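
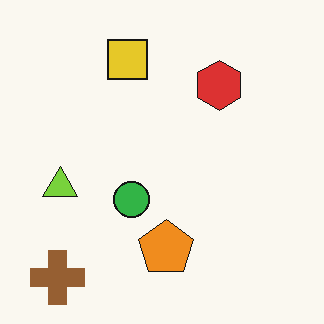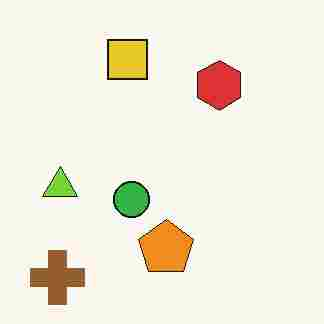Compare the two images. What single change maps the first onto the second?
Degraded with heavy JPEG compression.

Blocky 8×8 compression artifacts appear around shape edges and the flat background shows ringing — characteristic JPEG degradation.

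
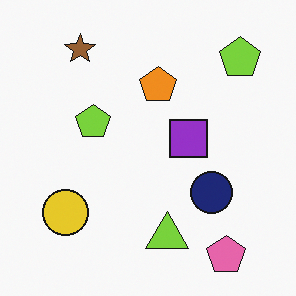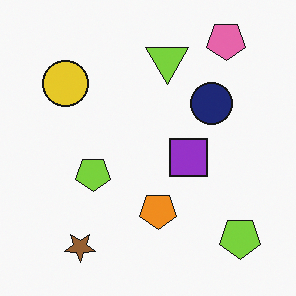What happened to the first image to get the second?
Flipped vertically (top ↔ bottom).

The pink pentagon is in the bottom-right of the first image and the top-right of the second — shapes on opposite sides of the horizontal midline have swapped in a mirror flip.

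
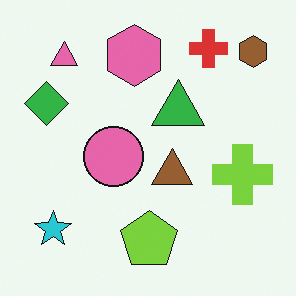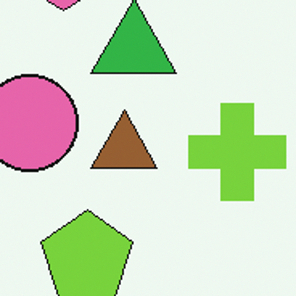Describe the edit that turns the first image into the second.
The image was cropped to a modestly smaller region and rescaled.

The visible shapes are larger and the field of view is narrower; shapes near the original edges may be partly or wholly outside the frame — a crop-and-rescale.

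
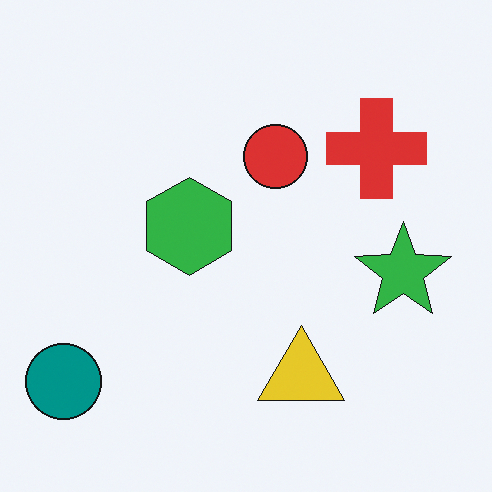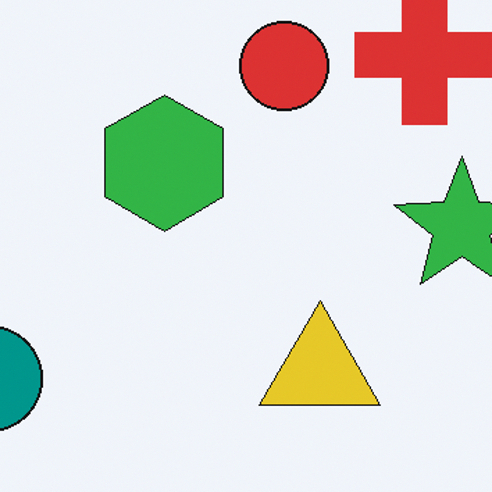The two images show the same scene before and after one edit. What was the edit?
This is the original image cropped to a modestly smaller region and rescaled.

The visible shapes are larger and the field of view is narrower; shapes near the original edges may be partly or wholly outside the frame — a crop-and-rescale.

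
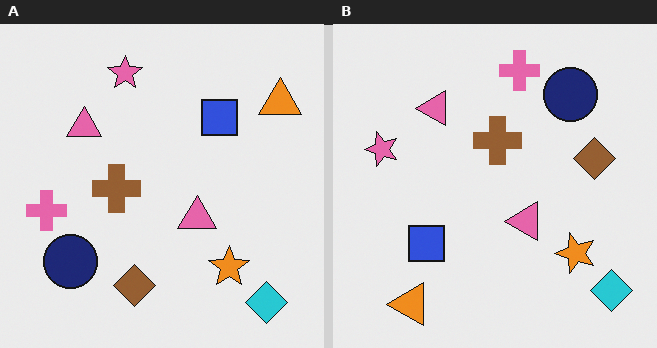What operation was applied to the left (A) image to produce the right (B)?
It was transposed (reflected across the top-left ↔ bottom-right diagonal).

Shapes have swapped their row and column positions — what was in the top-right is now in the bottom-left — a diagonal reflection.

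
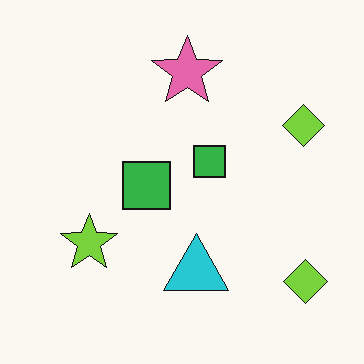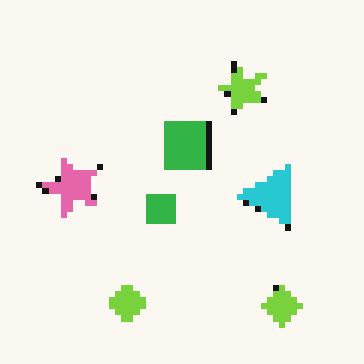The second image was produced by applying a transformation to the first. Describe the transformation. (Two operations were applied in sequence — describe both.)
This is the original image transposed (reflected across the top-left ↔ bottom-right diagonal), then moderately pixelated.

Shapes have swapped their row and column positions — what was in the top-right is now in the bottom-left — a diagonal reflection. Shapes are reduced to large square blocks; fine edges and outlines are lost — a downscale-then-upscale (mosaic) effect.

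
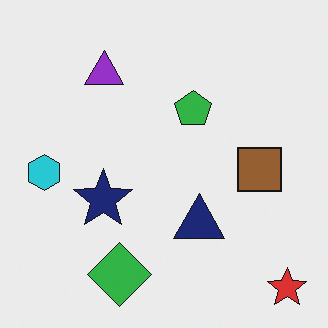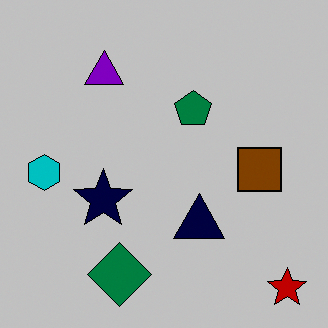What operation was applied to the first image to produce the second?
It was aggressively posterized.

Each flat color has snapped to a coarser quantized level — most visibly, the near-white background has dropped to a flat grey.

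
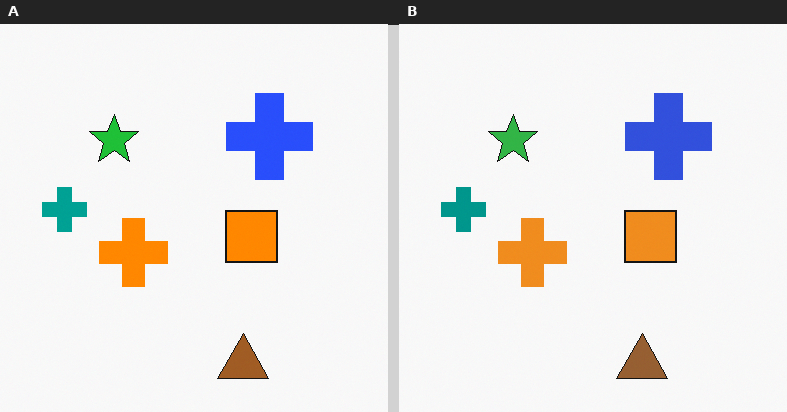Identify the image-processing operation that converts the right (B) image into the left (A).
Slightly oversaturated.

All colors are more vivid — a global saturation change.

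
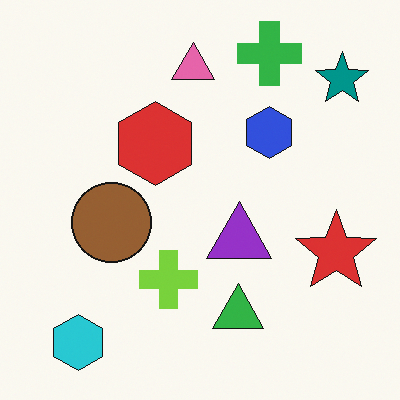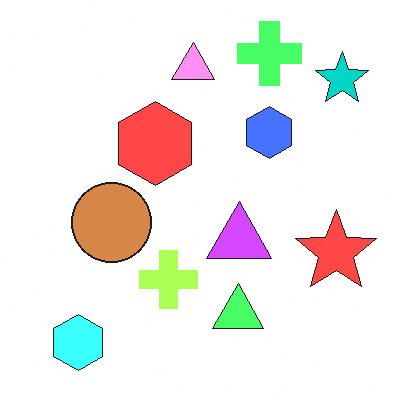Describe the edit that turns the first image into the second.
Substantially brightened.

Every pixel — background and shapes alike — is uniformly brightened.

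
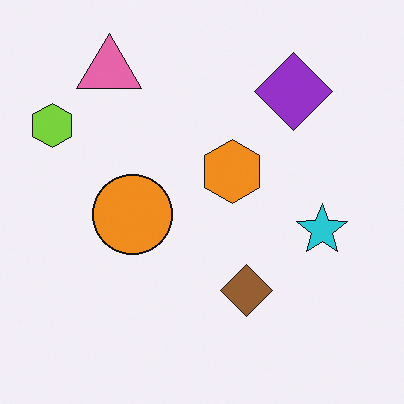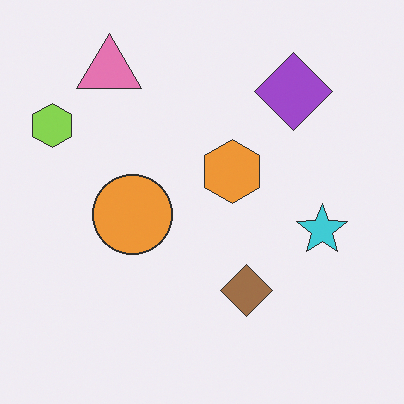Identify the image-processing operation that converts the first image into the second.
The transformation is: given slightly reduced contrast.

Tones are pushed toward mid-grey across the whole image — a global contrast change.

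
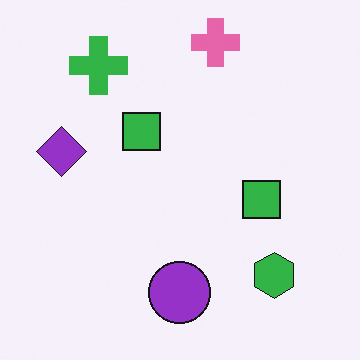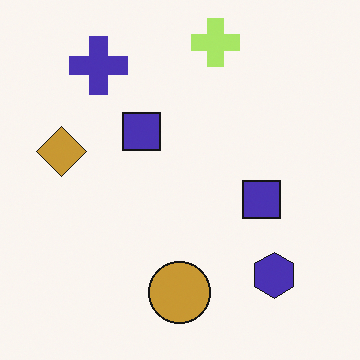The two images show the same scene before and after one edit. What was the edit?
Hue-shifted by a moderate amount.

Every shape's color has rotated by the same amount around the hue wheel — a uniform hue shift.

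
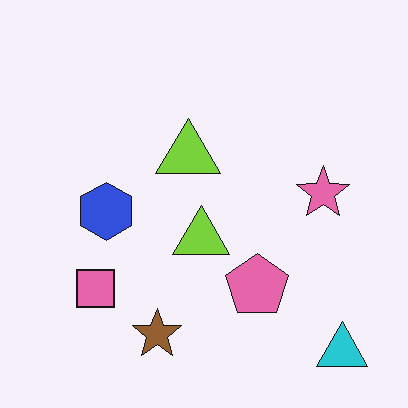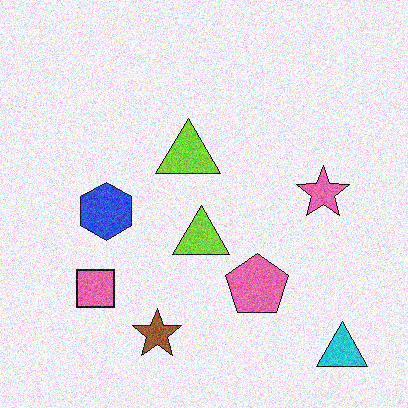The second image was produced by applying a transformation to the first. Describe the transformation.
Degraded with moderate additive noise.

Random speckle covers the whole image, including the flat background.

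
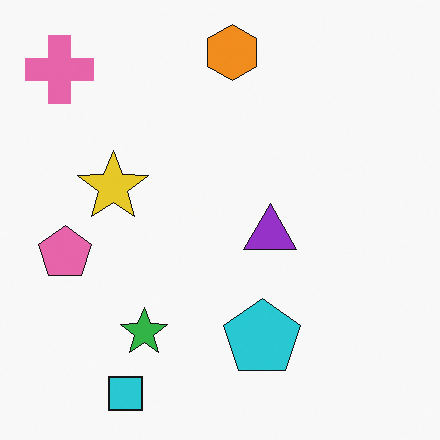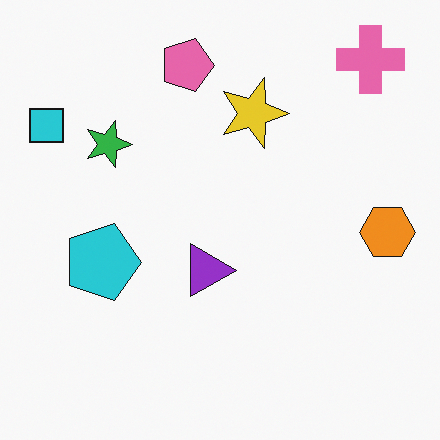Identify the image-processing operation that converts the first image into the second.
Rotated 90° clockwise.

The pink cross sits in the top-left of the first image and the top-right of the second — consistent with a whole-image 90° clockwise rotation.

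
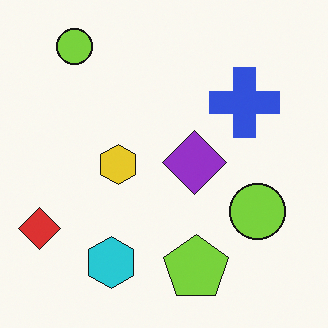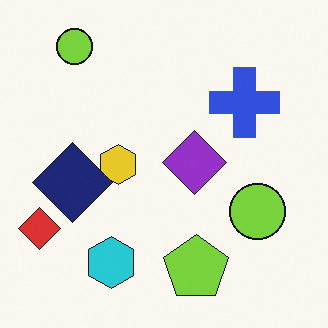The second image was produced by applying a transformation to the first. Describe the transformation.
The second image is the first overlaid with an additional navy diamond.

A navy diamond appears in the second image that is absent from the first.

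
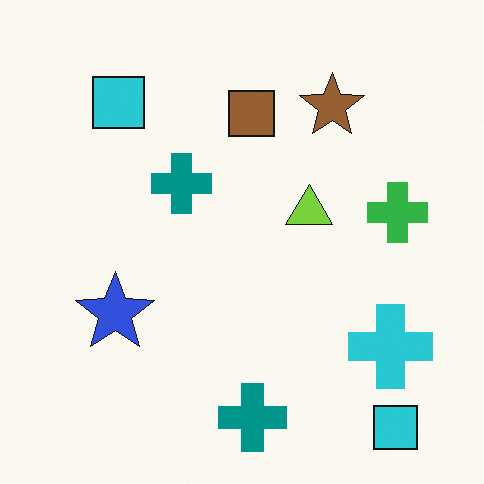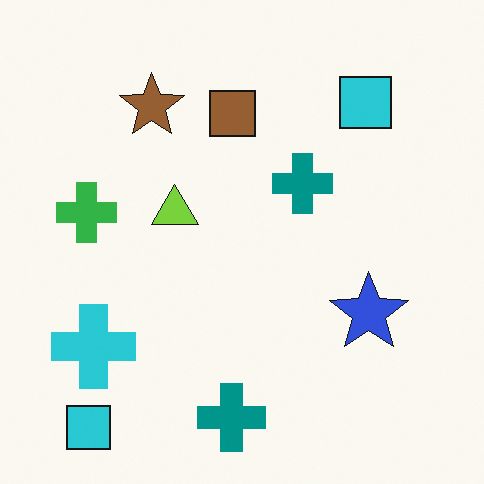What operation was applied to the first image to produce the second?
The second image is the first flipped horizontally (left ↔ right).

The green cross is in the right of the first image and the left of the second — shapes on opposite sides of the vertical midline have swapped in a mirror flip.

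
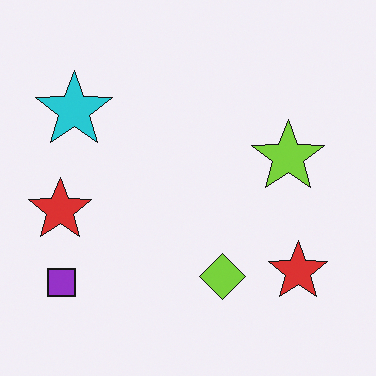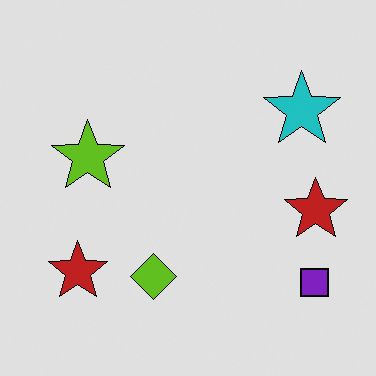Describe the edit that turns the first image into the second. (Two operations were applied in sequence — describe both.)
Posterized to a reduced palette, then flipped horizontally (left ↔ right).

Each flat color has snapped to a coarser quantized level — most visibly, the near-white background has dropped to a flat grey. The purple square is in the bottom-left of the first image and the bottom-right of the second — shapes on opposite sides of the vertical midline have swapped in a mirror flip.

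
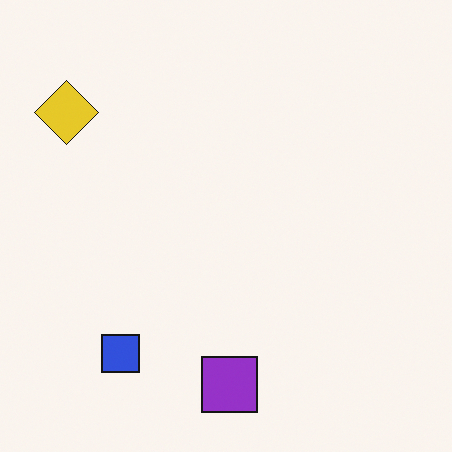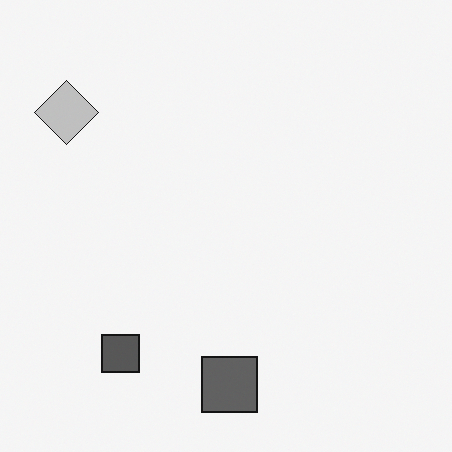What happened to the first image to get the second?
The second image is the first converted to grayscale.

All color is removed — every shape is now a shade of grey.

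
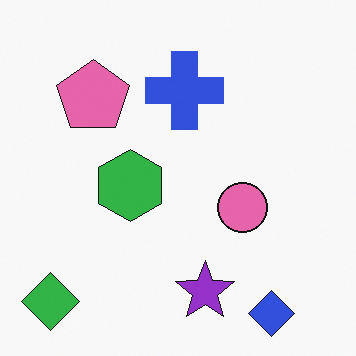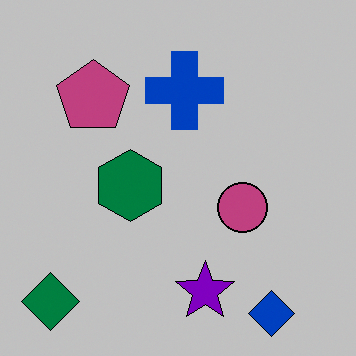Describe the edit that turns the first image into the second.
It was heavily posterized to just a handful of flat colors.

Each flat color has snapped to a coarser quantized level — most visibly, the near-white background has dropped to a flat grey.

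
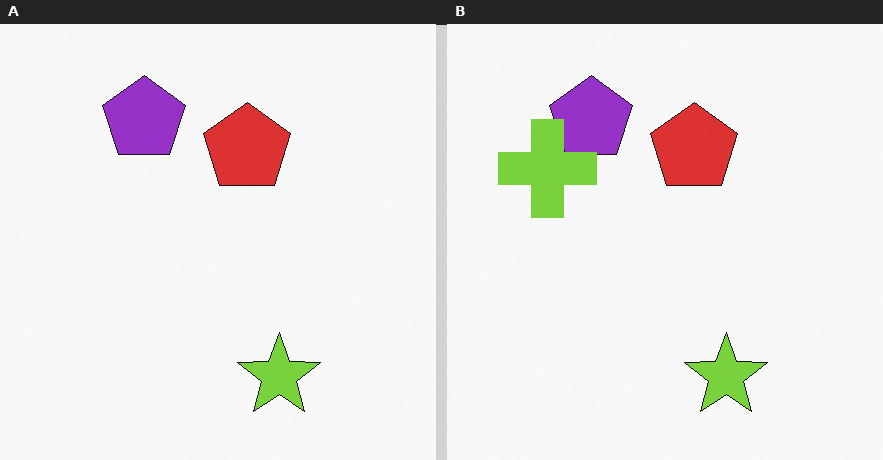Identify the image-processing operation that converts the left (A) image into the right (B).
The transformation is: overlaid with an additional lime cross.

A lime cross appears in the right (B) image that is absent from the left (A).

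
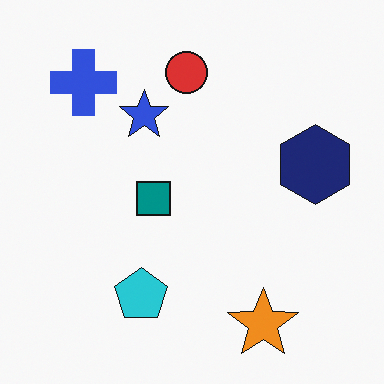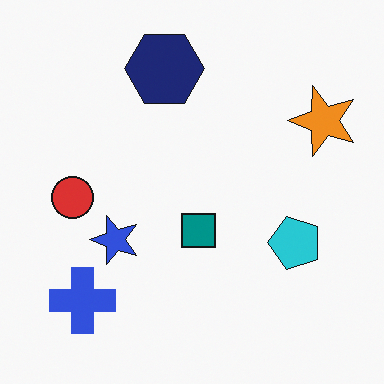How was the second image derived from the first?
It was rotated 90° counter-clockwise.

The blue cross sits in the top-left of the first image and the bottom-left of the second — consistent with a whole-image 90° counter-clockwise rotation.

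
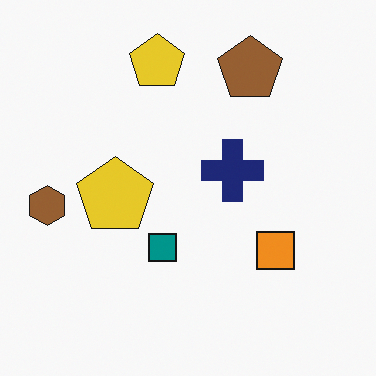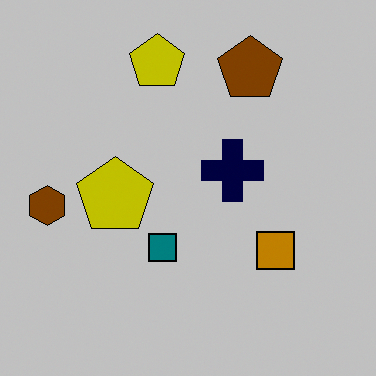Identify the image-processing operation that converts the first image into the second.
The transformation is: heavily posterized to just a handful of flat colors.

Each flat color has snapped to a coarser quantized level — most visibly, the near-white background has dropped to a flat grey.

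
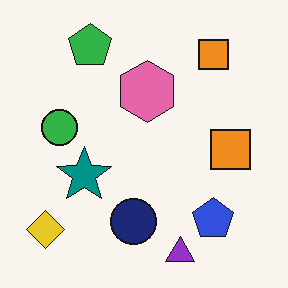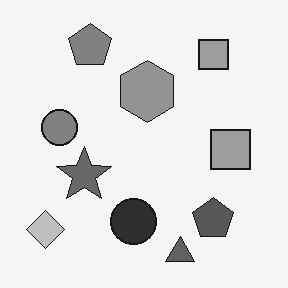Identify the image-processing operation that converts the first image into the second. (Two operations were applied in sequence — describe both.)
Converted to grayscale, then JPEG-compressed with visible artifacts.

All color is removed — every shape is now a shade of grey. Blocky 8×8 compression artifacts appear around shape edges and the flat background shows ringing — characteristic JPEG degradation.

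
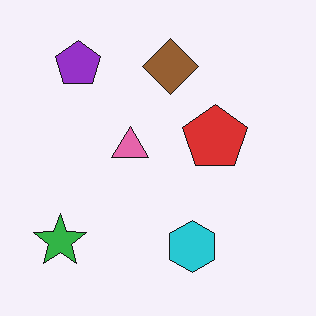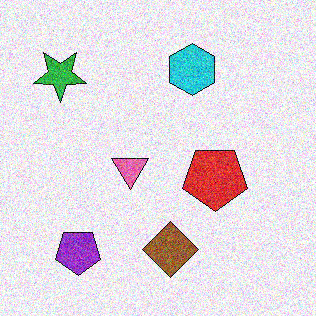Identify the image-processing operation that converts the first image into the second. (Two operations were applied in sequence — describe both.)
The transformation is: flipped vertically (top ↔ bottom), then degraded with strong gaussian noise.

The purple pentagon is in the top-left of the first image and the bottom-left of the second — shapes on opposite sides of the horizontal midline have swapped in a mirror flip. Random speckle covers the whole image, including the flat background.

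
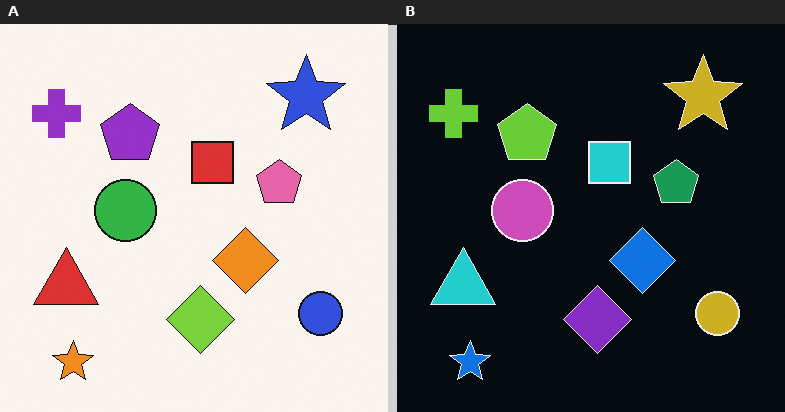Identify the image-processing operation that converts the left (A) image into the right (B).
The transformation is: color-inverted (negative).

The light background has become dark and every shape's color is its complement — a photographic negative.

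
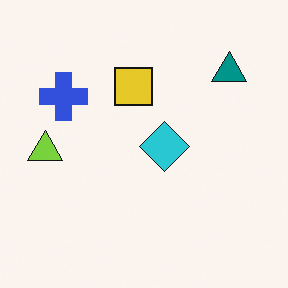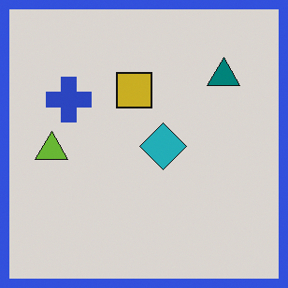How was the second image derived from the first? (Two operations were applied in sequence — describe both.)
Darkened a little, then framed with a blue border.

Every pixel — background and shapes alike — is uniformly darkened. A solid blue frame runs around the edge of the second image, with the content slightly shrunk inside it.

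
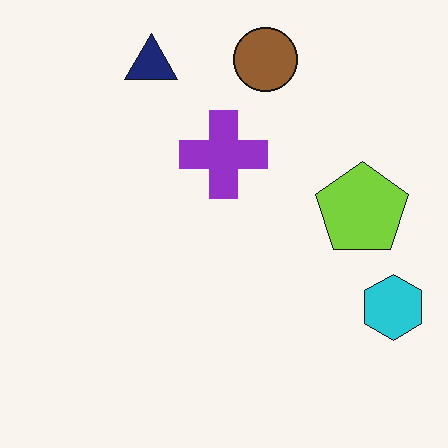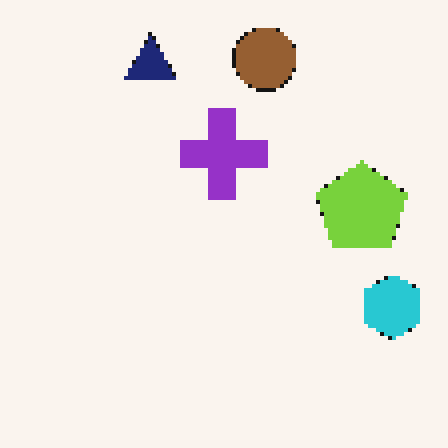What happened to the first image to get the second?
Lightly pixelated (a mild mosaic effect).

Shapes are reduced to large square blocks; fine edges and outlines are lost — a downscale-then-upscale (mosaic) effect.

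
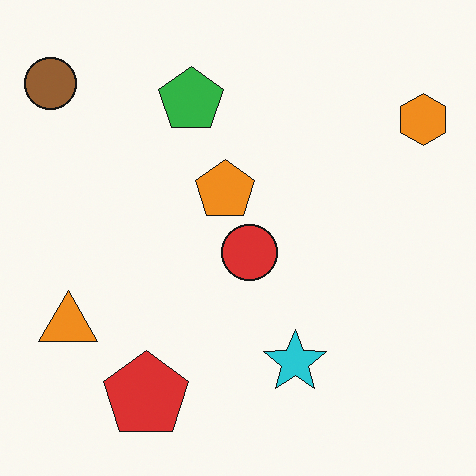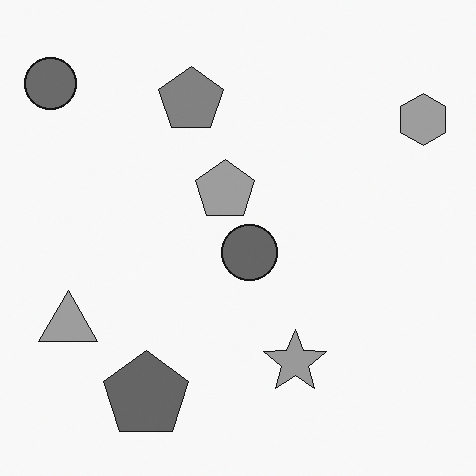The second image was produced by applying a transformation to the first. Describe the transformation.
The second image is the first converted to grayscale.

All color is removed — every shape is now a shade of grey.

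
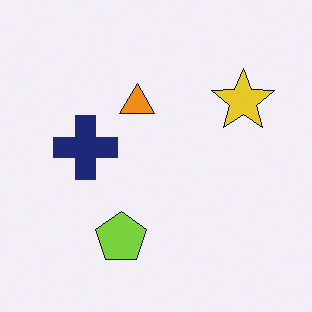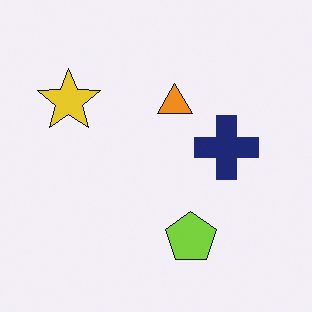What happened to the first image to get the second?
This is the original image flipped horizontally (left ↔ right).

The yellow star is in the top-right of the first image and the top-left of the second — shapes on opposite sides of the vertical midline have swapped in a mirror flip.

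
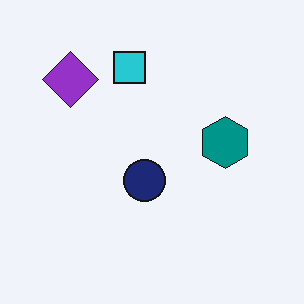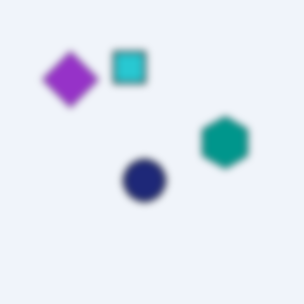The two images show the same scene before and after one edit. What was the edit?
Noticeably gaussian-blurred.

Shape edges and outlines are uniformly softened across the whole image.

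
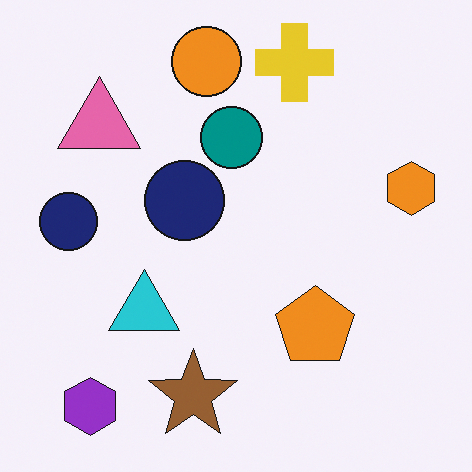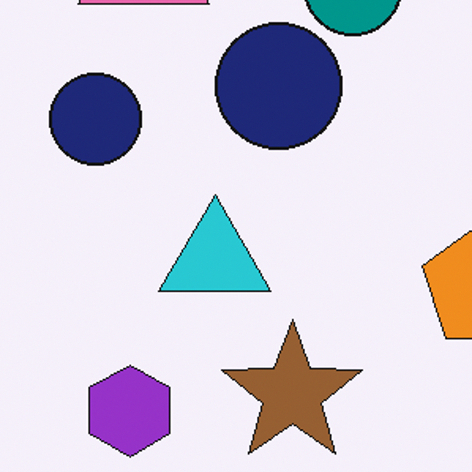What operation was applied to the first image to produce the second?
This is the original image cropped slightly and scaled back up.

The visible shapes are larger and the field of view is narrower; shapes near the original edges may be partly or wholly outside the frame — a crop-and-rescale.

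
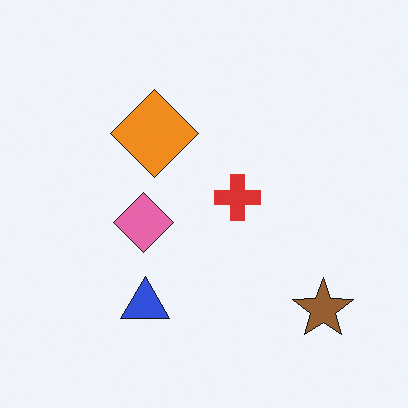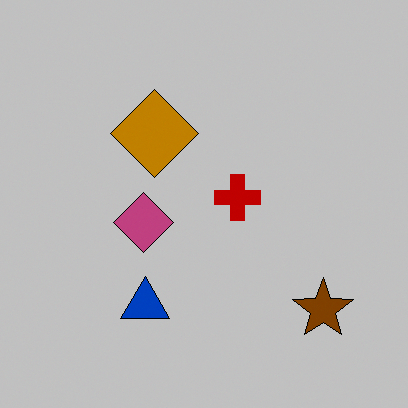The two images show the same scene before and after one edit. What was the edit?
This is the original image heavily posterized to just a handful of flat colors.

Each flat color has snapped to a coarser quantized level — most visibly, the near-white background has dropped to a flat grey.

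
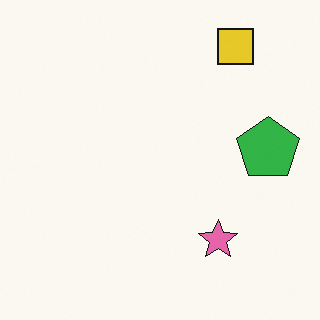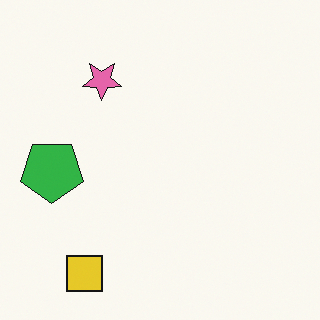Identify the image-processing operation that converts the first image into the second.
The image was rotated 180°.

The yellow square sits in the top-right of the first image and the bottom-left of the second — consistent with a whole-image 180° rotation.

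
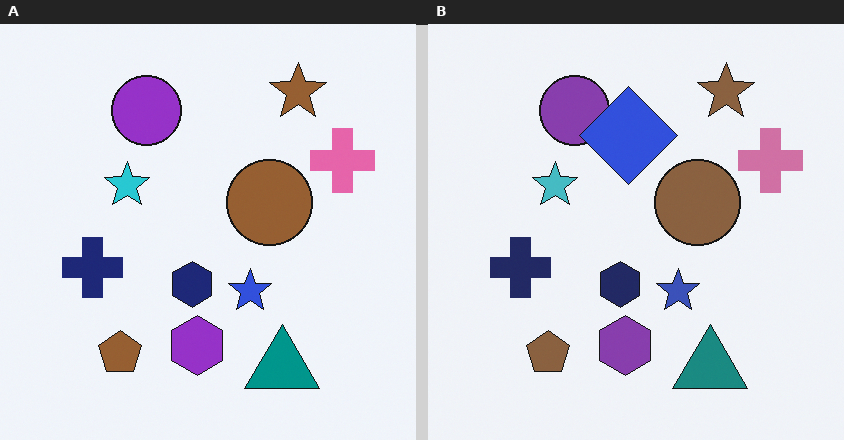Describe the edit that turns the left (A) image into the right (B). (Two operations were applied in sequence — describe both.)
The transformation is: slightly desaturated, then overlaid with an additional blue diamond.

All colors are more muted and greyish — a global saturation change. A blue diamond appears in the right (B) image that is absent from the left (A).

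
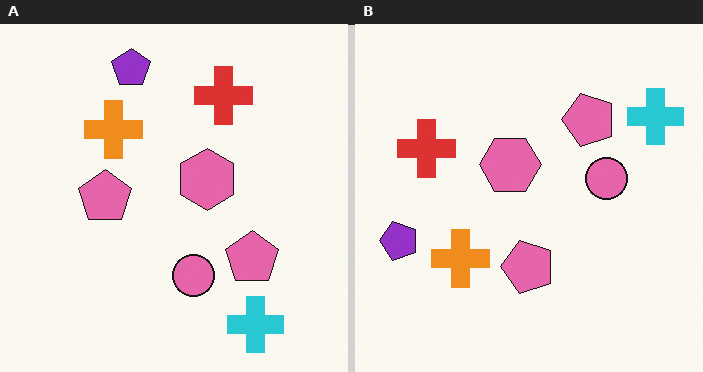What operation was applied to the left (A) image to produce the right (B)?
Rotated 90° counter-clockwise.

The cyan cross sits in the bottom-right of the left (A) image and the top-right of the right (B) — consistent with a whole-image 90° counter-clockwise rotation.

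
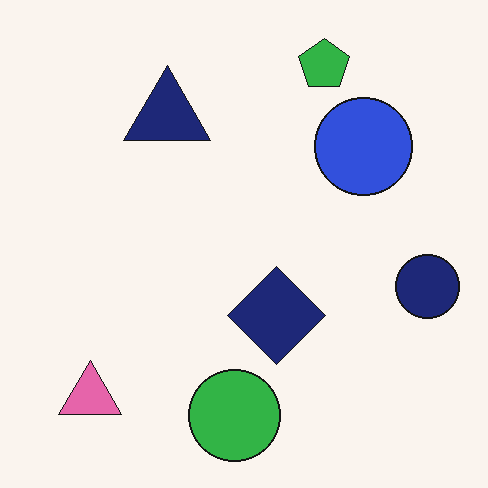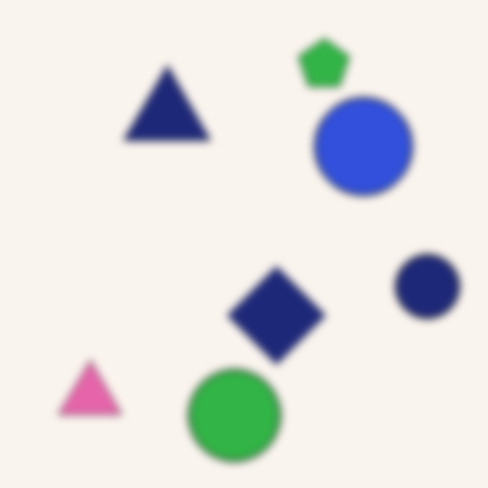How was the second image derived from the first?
The second image is the first noticeably gaussian-blurred.

Shape edges and outlines are uniformly softened across the whole image.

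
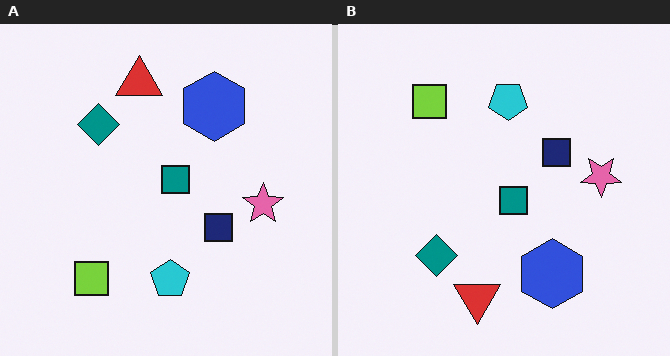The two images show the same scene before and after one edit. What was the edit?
It was flipped vertically (top ↔ bottom).

The red triangle is in the top of the left (A) image and the bottom of the right (B) — shapes on opposite sides of the horizontal midline have swapped in a mirror flip.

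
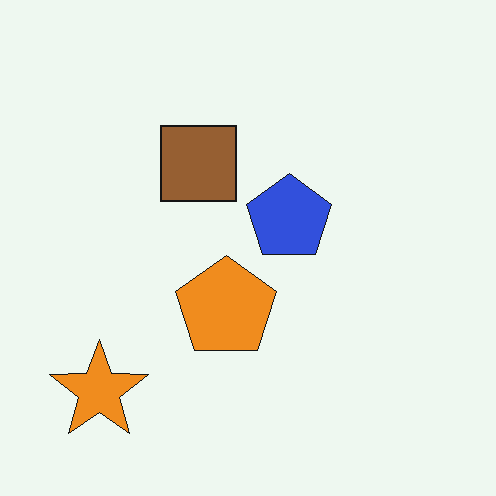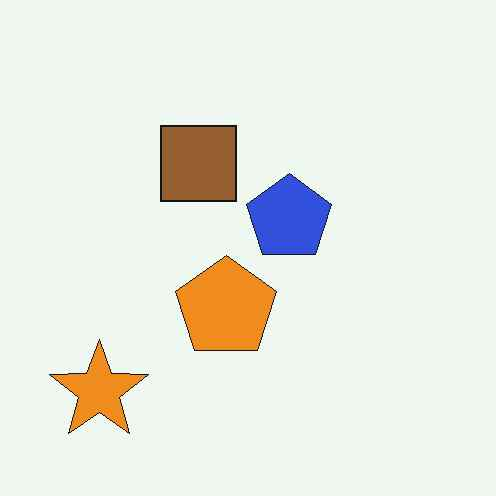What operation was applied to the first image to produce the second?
It was JPEG-compressed with visible artifacts.

Blocky 8×8 compression artifacts appear around shape edges and the flat background shows ringing — characteristic JPEG degradation.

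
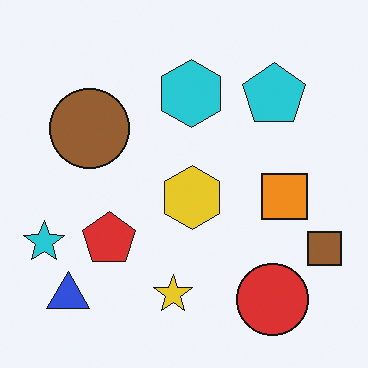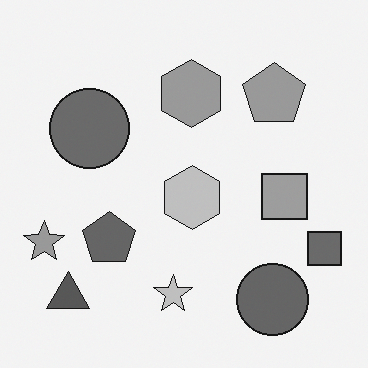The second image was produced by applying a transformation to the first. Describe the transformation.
This is the original image converted to grayscale.

All color is removed — every shape is now a shade of grey.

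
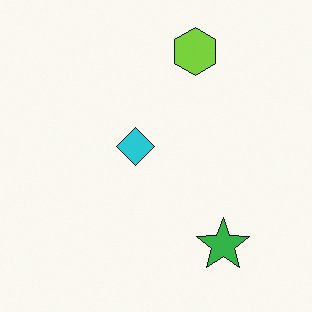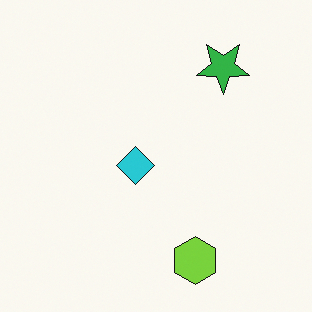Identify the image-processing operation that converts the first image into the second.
Flipped vertically (top ↔ bottom).

The lime hexagon is in the top of the first image and the bottom of the second — shapes on opposite sides of the horizontal midline have swapped in a mirror flip.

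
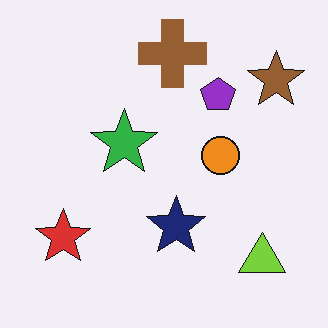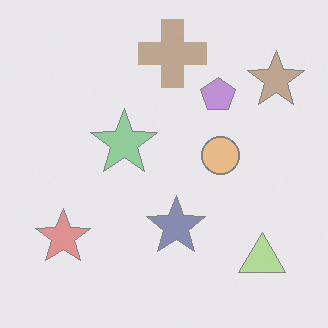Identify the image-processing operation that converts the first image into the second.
The second image is the first given much lower contrast.

Tones are pushed toward mid-grey across the whole image — a global contrast change.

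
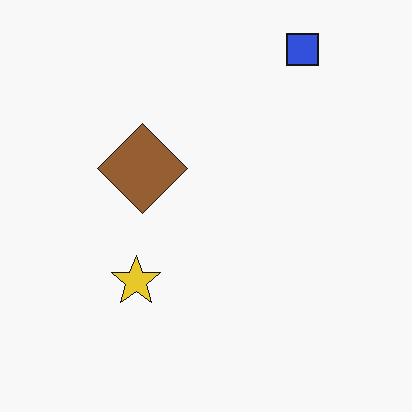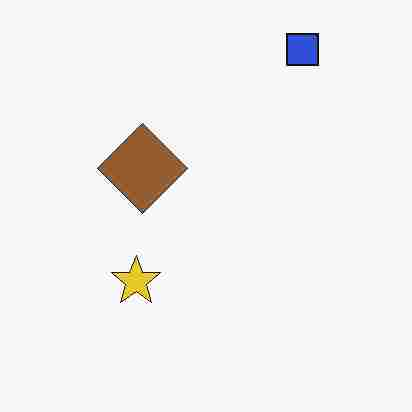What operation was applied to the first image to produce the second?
Heavily JPEG-compressed with obvious blocking artifacts.

Blocky 8×8 compression artifacts appear around shape edges and the flat background shows ringing — characteristic JPEG degradation.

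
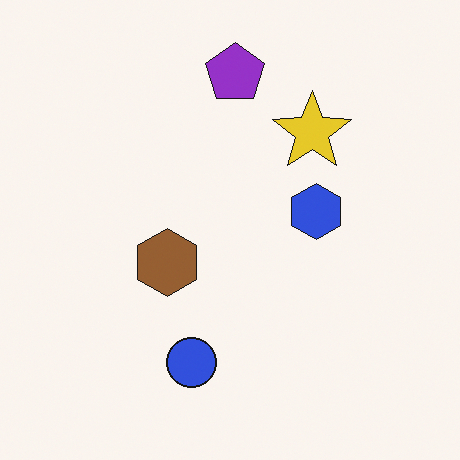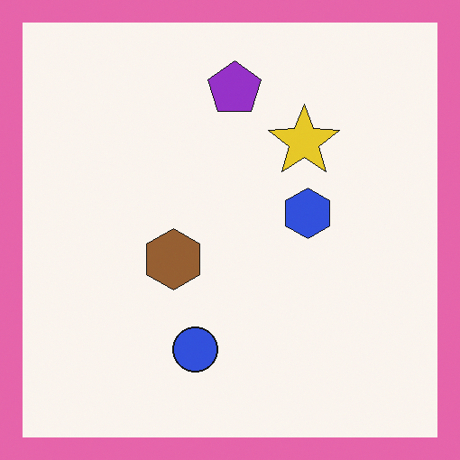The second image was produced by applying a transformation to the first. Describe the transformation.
This is the original image framed with a pink border.

A solid pink frame runs around the edge of the second image, with the content slightly shrunk inside it.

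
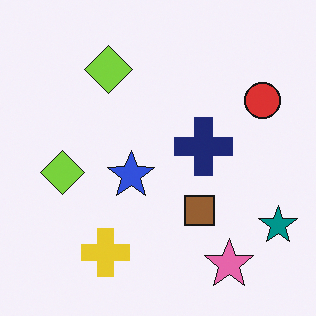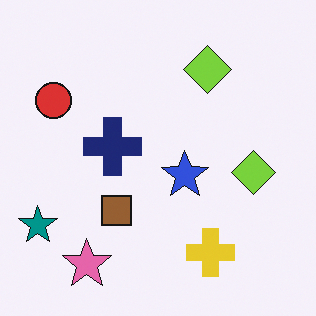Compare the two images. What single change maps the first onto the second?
The second image is the first flipped horizontally (left ↔ right).

The teal star is in the bottom-right of the first image and the bottom-left of the second — shapes on opposite sides of the vertical midline have swapped in a mirror flip.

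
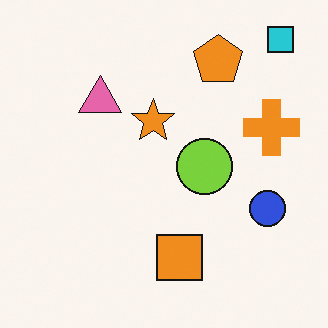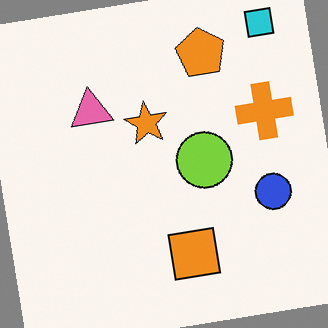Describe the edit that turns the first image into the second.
The image was rotated counter-clockwise by a slight angle.

Every shape is tilted by the same angle and the image corners show triangular fill wedges — a whole-image rotation by a non-right angle.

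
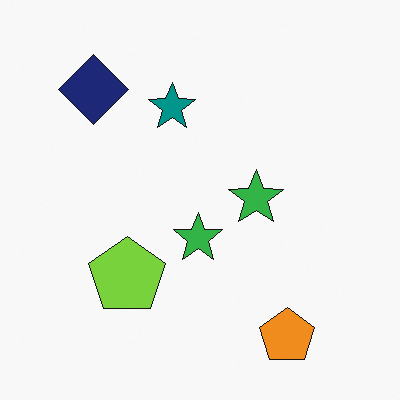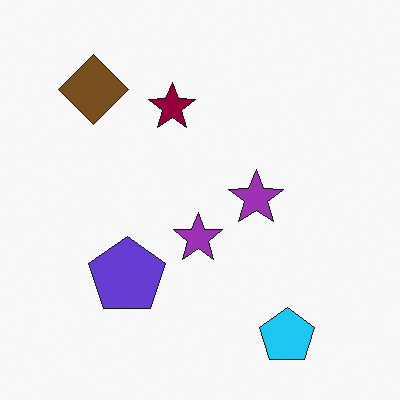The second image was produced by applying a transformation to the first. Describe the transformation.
The second image is the first hue-shifted by a large amount.

Every shape's color has rotated by the same amount around the hue wheel — a uniform hue shift.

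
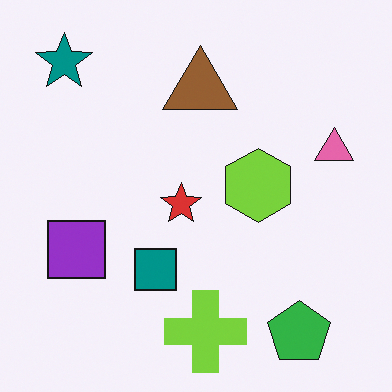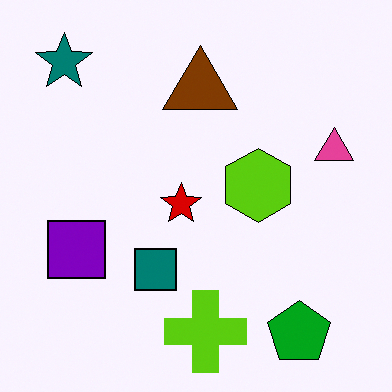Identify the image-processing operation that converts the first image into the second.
It was given slightly increased contrast.

Tones are pushed away from mid-grey across the whole image — a global contrast change.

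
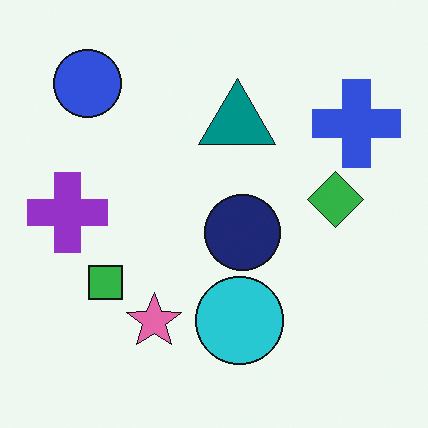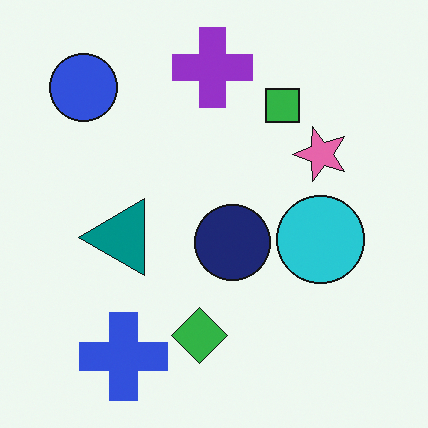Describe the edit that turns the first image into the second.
The transformation is: transposed (reflected across the top-left ↔ bottom-right diagonal).

Shapes have swapped their row and column positions — what was in the top-right is now in the bottom-left — a diagonal reflection.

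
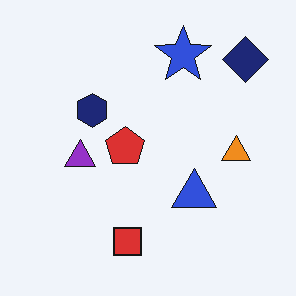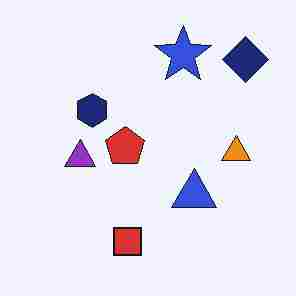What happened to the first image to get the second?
The image was degraded with heavy JPEG compression.

Blocky 8×8 compression artifacts appear around shape edges and the flat background shows ringing — characteristic JPEG degradation.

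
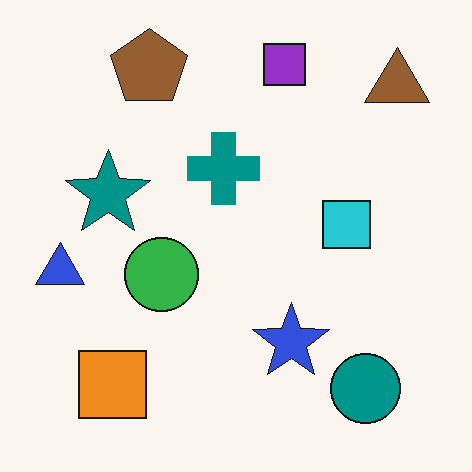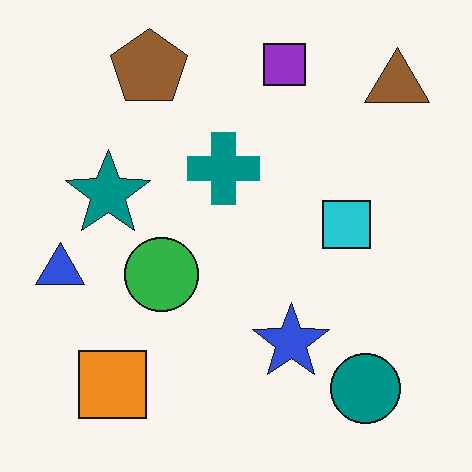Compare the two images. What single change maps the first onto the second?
JPEG-compressed with visible artifacts.

Blocky 8×8 compression artifacts appear around shape edges and the flat background shows ringing — characteristic JPEG degradation.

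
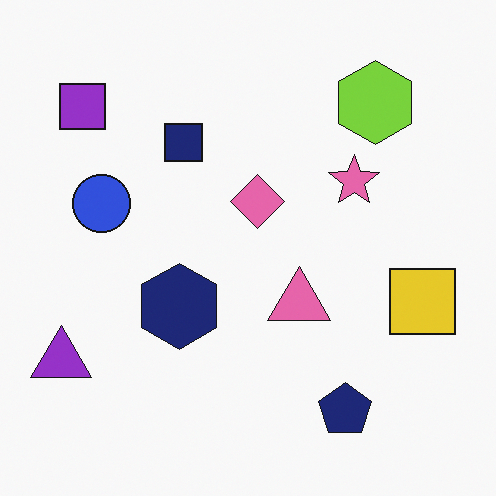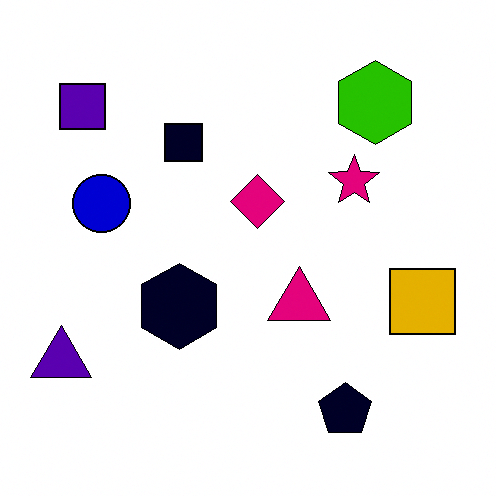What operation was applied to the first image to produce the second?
This is the original image boosted in contrast.

Tones are pushed away from mid-grey across the whole image — a global contrast change.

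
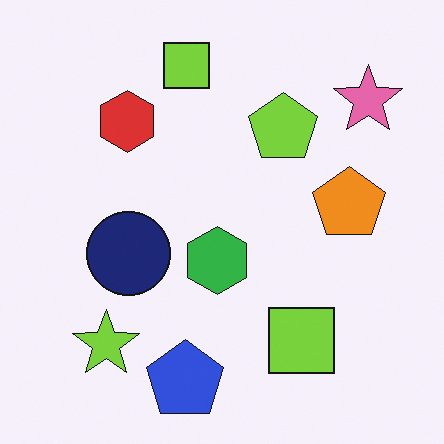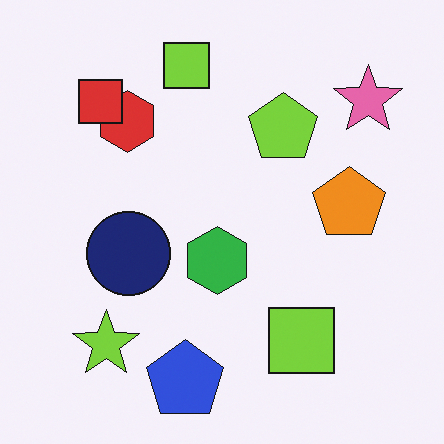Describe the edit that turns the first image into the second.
This is the original image overlaid with an additional red square.

A red square appears in the second image that is absent from the first.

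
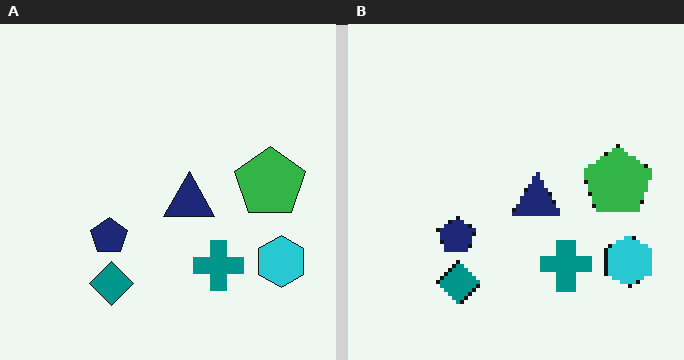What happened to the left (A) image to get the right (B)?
The transformation is: lightly pixelated (a mild mosaic effect).

Shapes are reduced to large square blocks; fine edges and outlines are lost — a downscale-then-upscale (mosaic) effect.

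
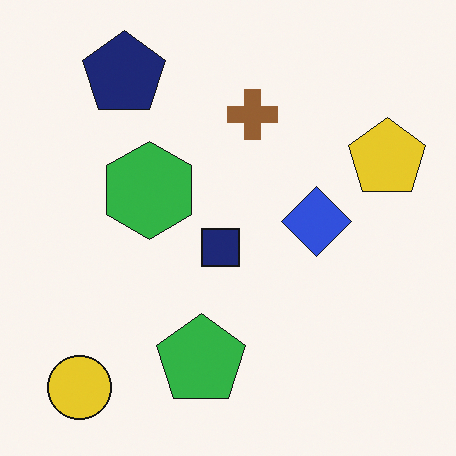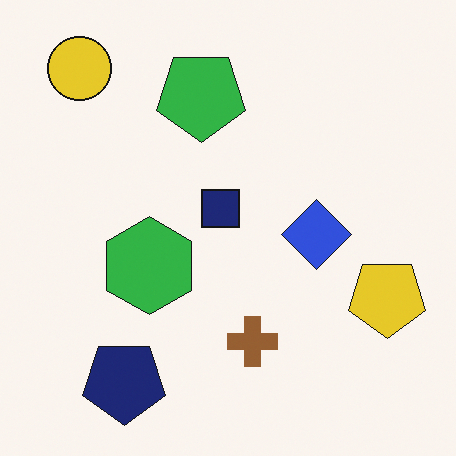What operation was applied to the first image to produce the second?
Flipped vertically (top ↔ bottom).

The yellow circle is in the bottom-left of the first image and the top-left of the second — shapes on opposite sides of the horizontal midline have swapped in a mirror flip.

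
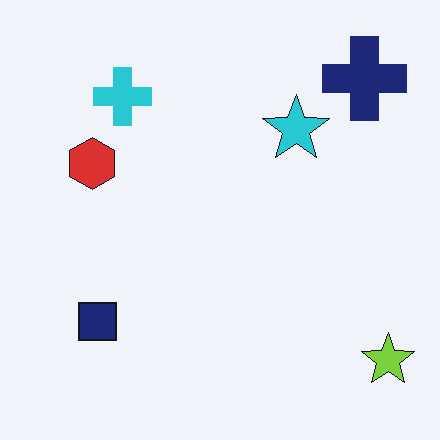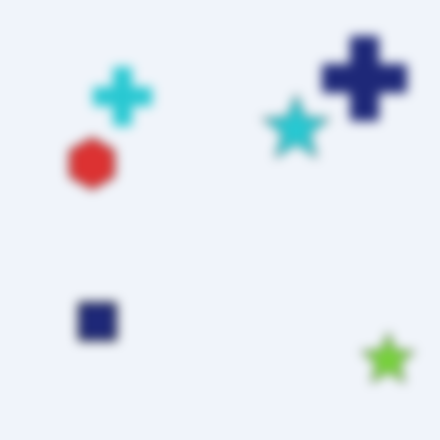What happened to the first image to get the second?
The image was heavily blurred.

Shape edges and outlines are uniformly softened across the whole image.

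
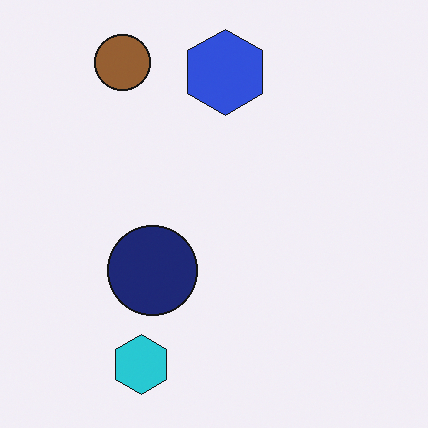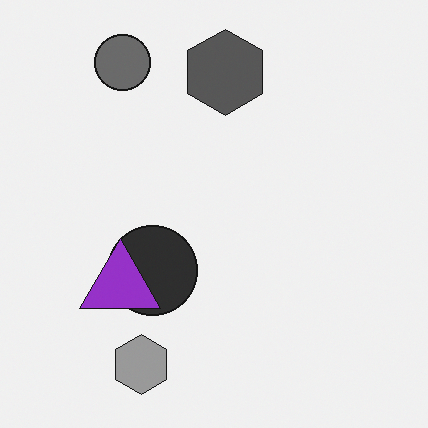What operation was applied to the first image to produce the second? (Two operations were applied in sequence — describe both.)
The transformation is: converted to grayscale, then overlaid with an additional purple triangle.

All color is removed — every shape is now a shade of grey. A purple triangle appears in the second image that is absent from the first.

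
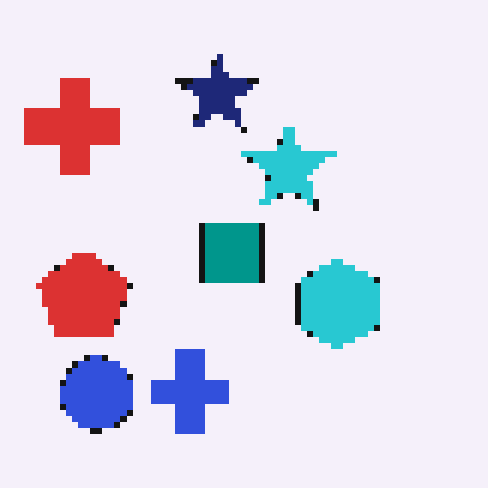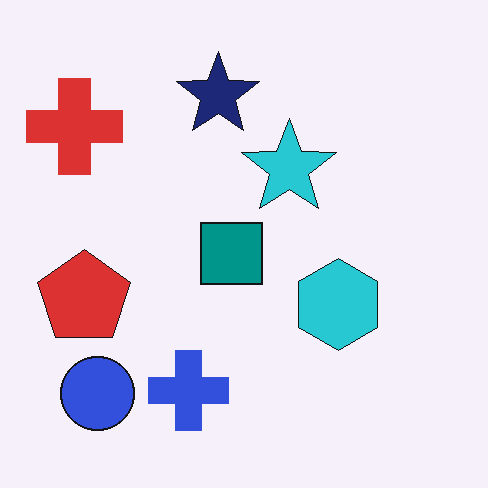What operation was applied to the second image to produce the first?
Moderately pixelated.

Shapes are reduced to large square blocks; fine edges and outlines are lost — a downscale-then-upscale (mosaic) effect.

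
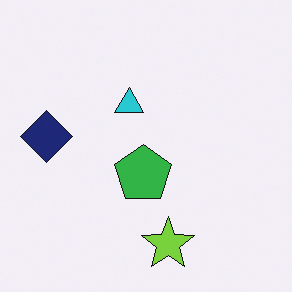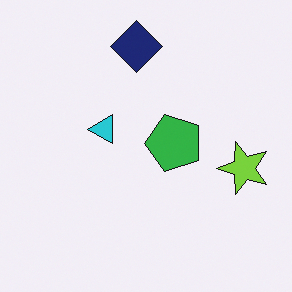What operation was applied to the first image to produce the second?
The image was transposed (reflected across the top-left ↔ bottom-right diagonal).

Shapes have swapped their row and column positions — what was in the top-right is now in the bottom-left — a diagonal reflection.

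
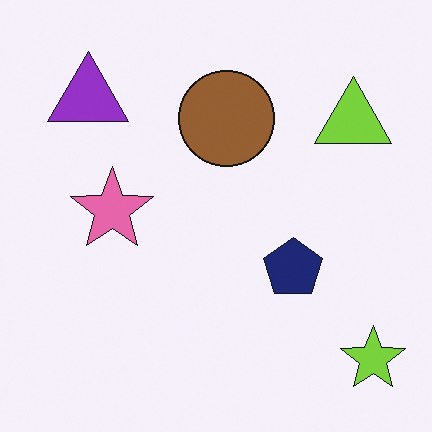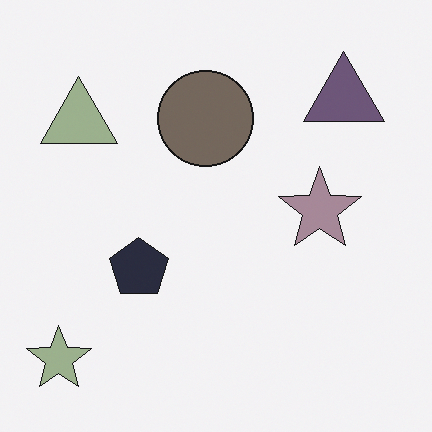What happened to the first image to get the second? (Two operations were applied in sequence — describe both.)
It was flipped horizontally (left ↔ right), then made much more muted (saturation change).

The lime star is in the bottom-right of the first image and the bottom-left of the second — shapes on opposite sides of the vertical midline have swapped in a mirror flip. All colors are more muted and greyish — a global saturation change.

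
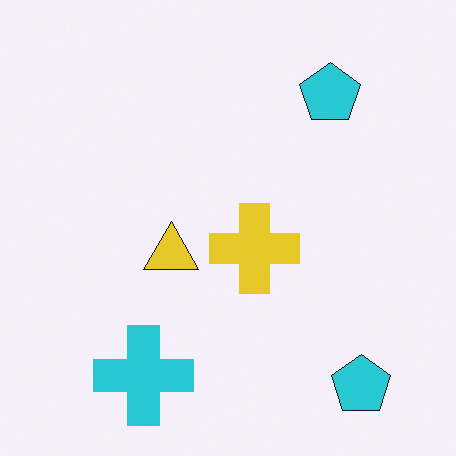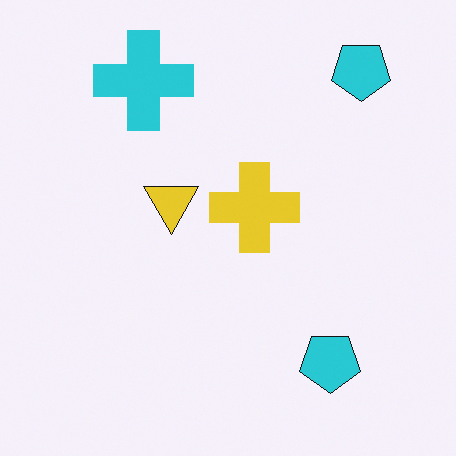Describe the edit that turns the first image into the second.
The image was flipped vertically (top ↔ bottom).

The cyan cross is in the bottom-left of the first image and the top-left of the second — shapes on opposite sides of the horizontal midline have swapped in a mirror flip.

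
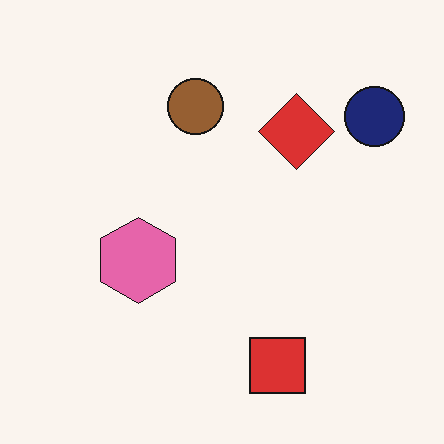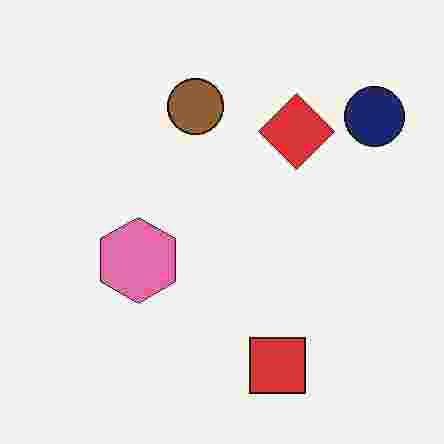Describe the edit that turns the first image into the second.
The second image is the first degraded with heavy JPEG compression.

Blocky 8×8 compression artifacts appear around shape edges and the flat background shows ringing — characteristic JPEG degradation.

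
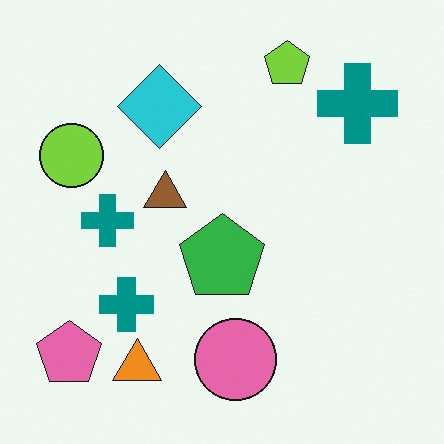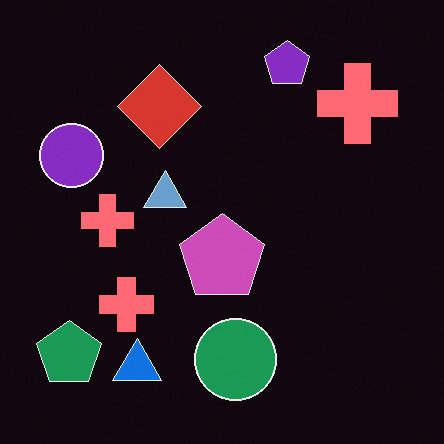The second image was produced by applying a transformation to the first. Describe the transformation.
Color-inverted (negative).

The light background has become dark and every shape's color is its complement — a photographic negative.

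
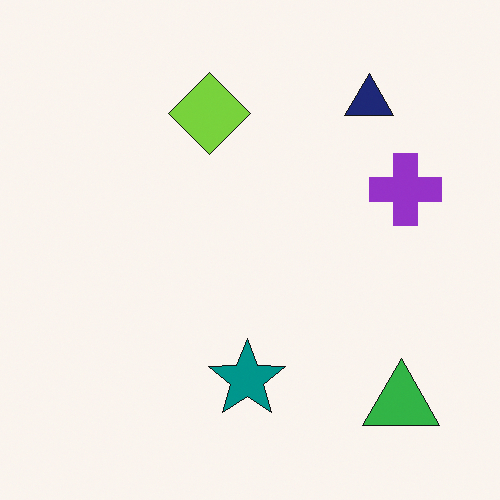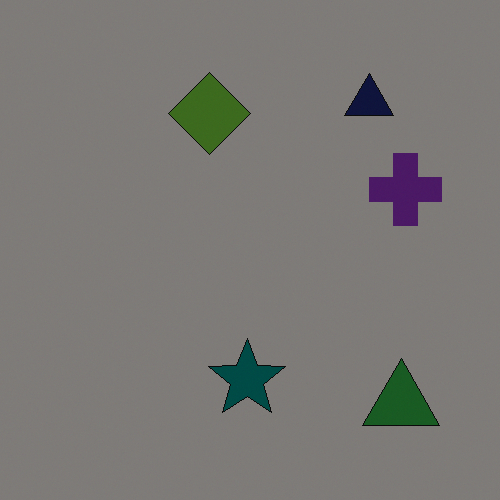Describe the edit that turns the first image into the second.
The image was noticeably darkened.

Every pixel — background and shapes alike — is uniformly darkened.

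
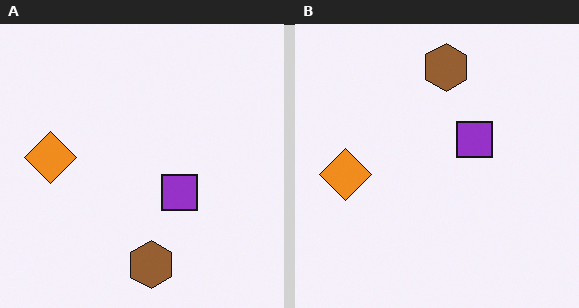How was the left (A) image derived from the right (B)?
The image was flipped vertically (top ↔ bottom).

The brown hexagon is in the top of the right (B) image and the bottom of the left (A) — shapes on opposite sides of the horizontal midline have swapped in a mirror flip.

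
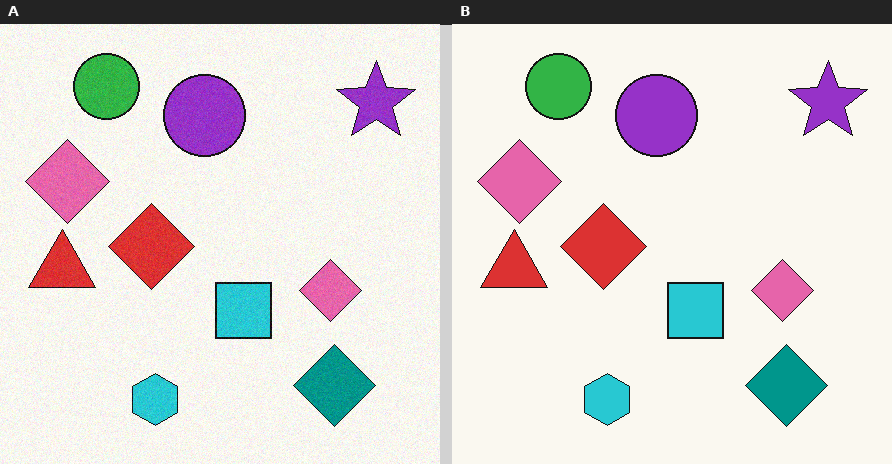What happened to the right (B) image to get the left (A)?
The transformation is: degraded with subtle gaussian noise.

Random speckle covers the whole image, including the flat background.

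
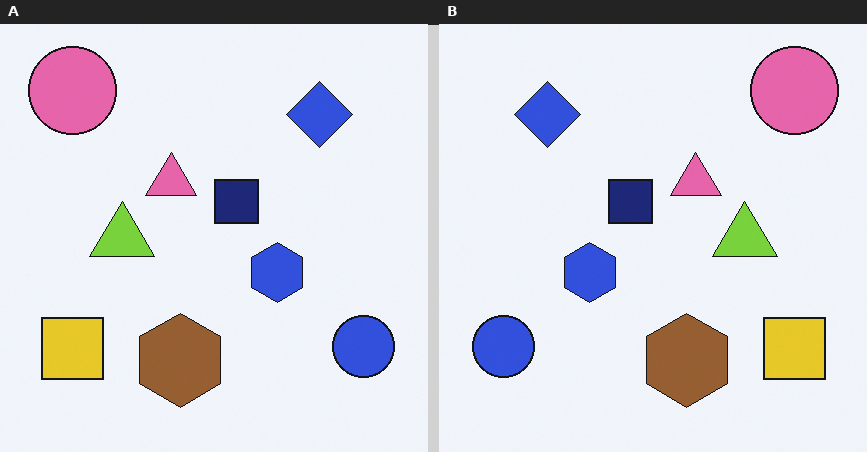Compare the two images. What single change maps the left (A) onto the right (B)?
The right (B) image is the left (A) flipped horizontally (left ↔ right).

The blue circle is in the bottom-right of the left (A) image and the bottom-left of the right (B) — shapes on opposite sides of the vertical midline have swapped in a mirror flip.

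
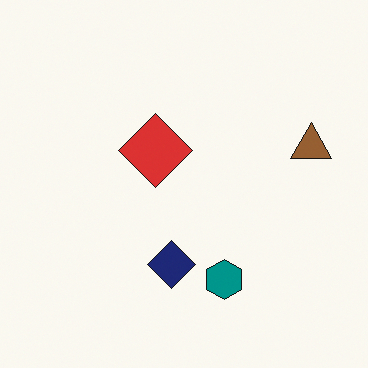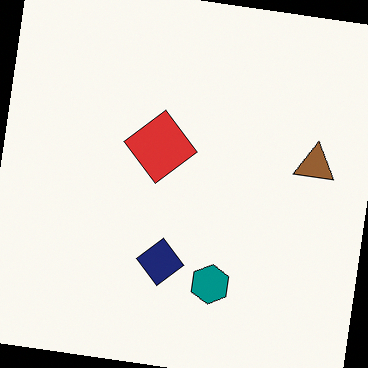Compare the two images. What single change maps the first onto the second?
It was rotated clockwise by a slight angle.

Every shape is tilted by the same angle and the image corners show triangular fill wedges — a whole-image rotation by a non-right angle.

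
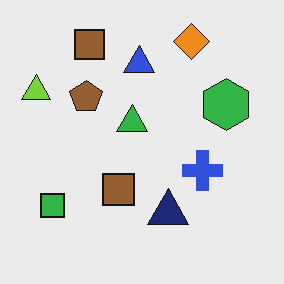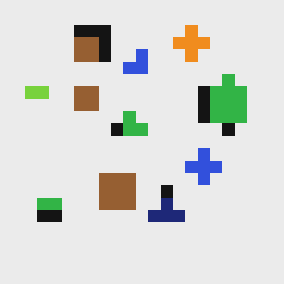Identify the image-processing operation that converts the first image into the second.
It was coarsely pixelated.

Shapes are reduced to large square blocks; fine edges and outlines are lost — a downscale-then-upscale (mosaic) effect.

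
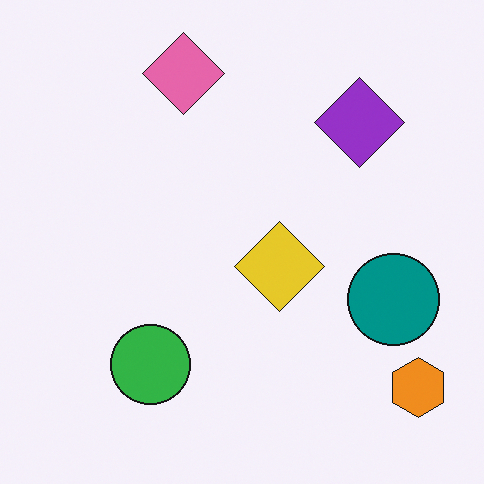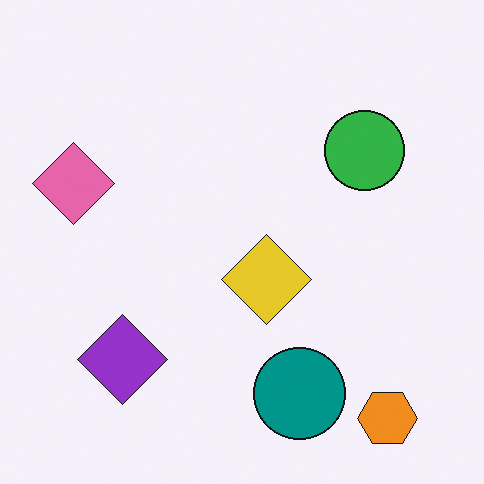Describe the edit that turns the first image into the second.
The transformation is: transposed (reflected across the top-left ↔ bottom-right diagonal).

Shapes have swapped their row and column positions — what was in the top-right is now in the bottom-left — a diagonal reflection.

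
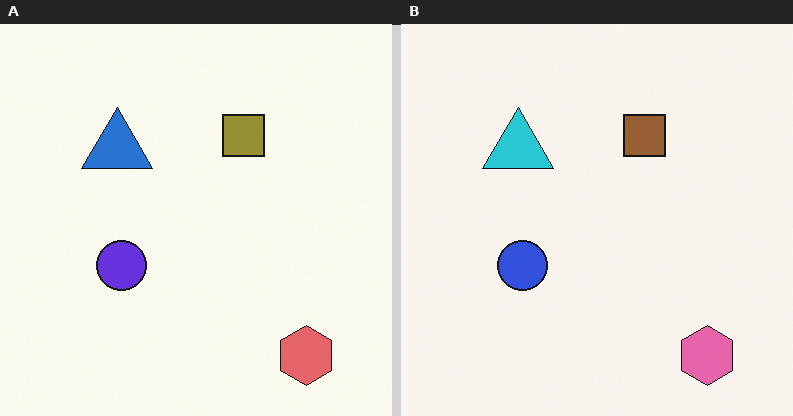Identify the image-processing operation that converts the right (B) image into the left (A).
This is the original image hue-shifted slightly.

Every shape's color has rotated by the same amount around the hue wheel — a uniform hue shift.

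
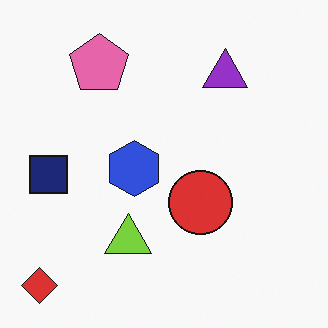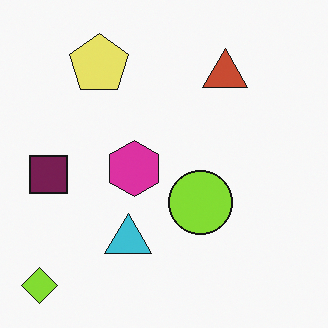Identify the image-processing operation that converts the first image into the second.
The second image is the first hue-shifted through roughly a third of the color wheel.

Every shape's color has rotated by the same amount around the hue wheel — a uniform hue shift.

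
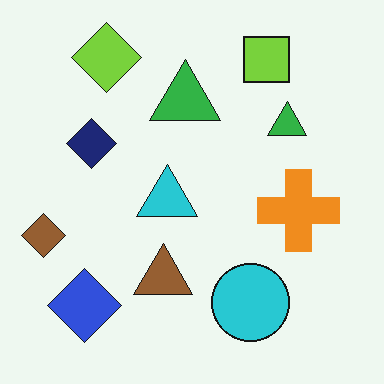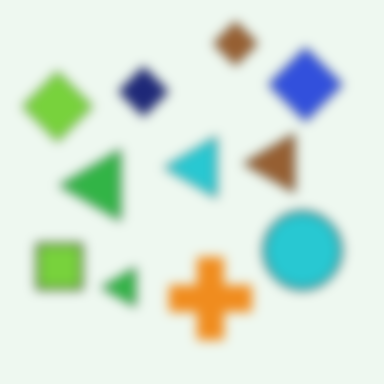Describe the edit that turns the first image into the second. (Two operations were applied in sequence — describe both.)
This is the original image transposed (reflected across the top-left ↔ bottom-right diagonal), then heavily blurred.

Shapes have swapped their row and column positions — what was in the top-right is now in the bottom-left — a diagonal reflection. Shape edges and outlines are uniformly softened across the whole image.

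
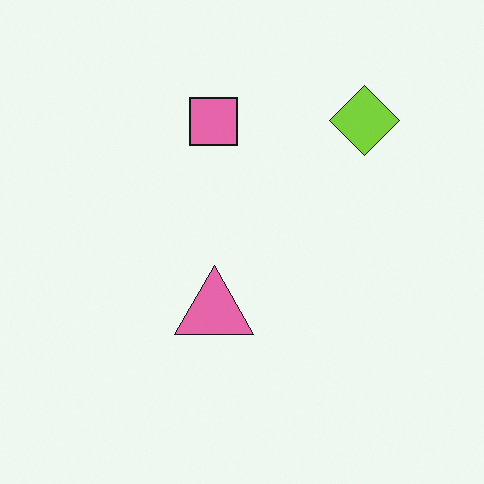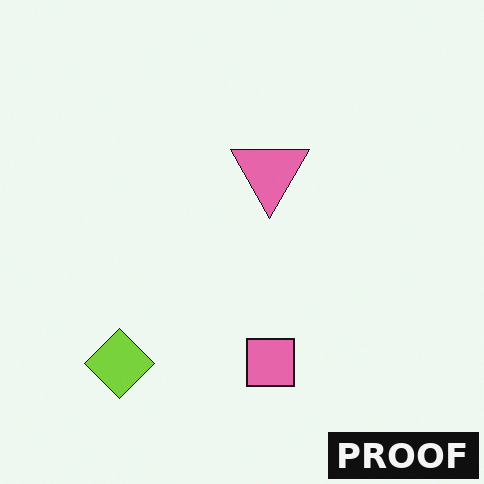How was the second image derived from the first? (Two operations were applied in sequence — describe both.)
The second image is the first rotated 180°, then watermarked with the text "PROOF" in the lower-right corner.

The lime diamond sits in the top-right of the first image and the bottom-left of the second — consistent with a whole-image 180° rotation. A dark label reading "PROOF" appears in the lower-right corner.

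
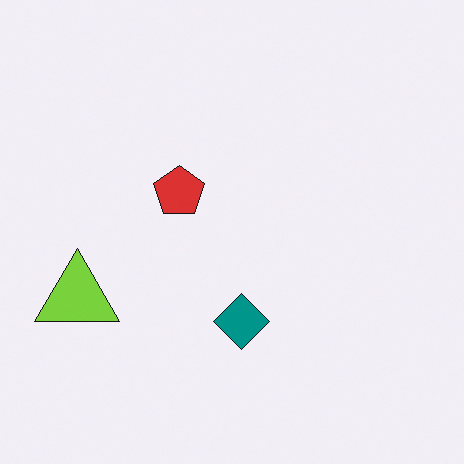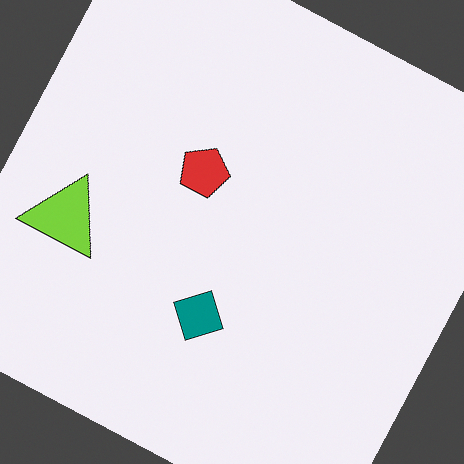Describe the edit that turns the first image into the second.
The second image is the first rotated clockwise by a moderate amount.

Every shape is tilted by the same angle and the image corners show triangular fill wedges — a whole-image rotation by a non-right angle.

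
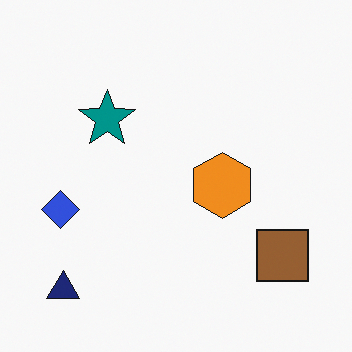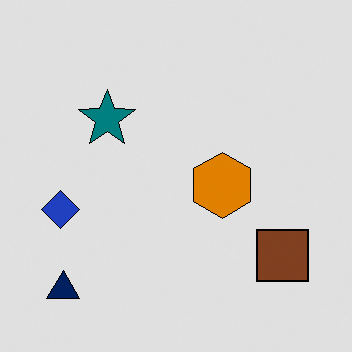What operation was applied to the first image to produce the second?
The transformation is: moderately posterized.

Each flat color has snapped to a coarser quantized level — most visibly, the near-white background has dropped to a flat grey.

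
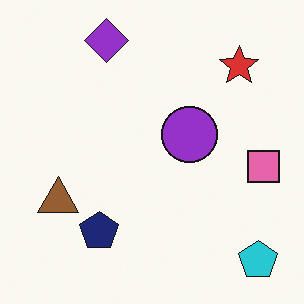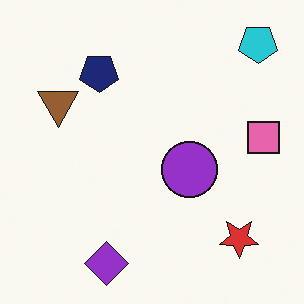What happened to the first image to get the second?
Flipped vertically (top ↔ bottom).

The purple diamond is in the top of the first image and the bottom of the second — shapes on opposite sides of the horizontal midline have swapped in a mirror flip.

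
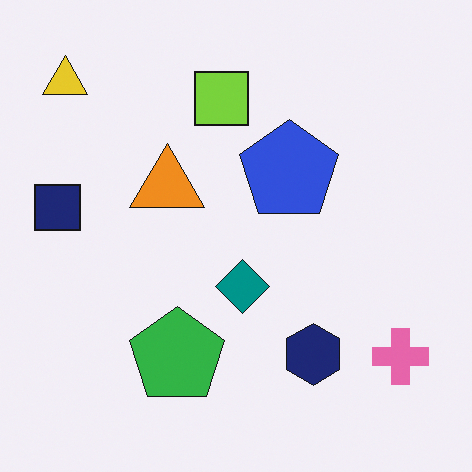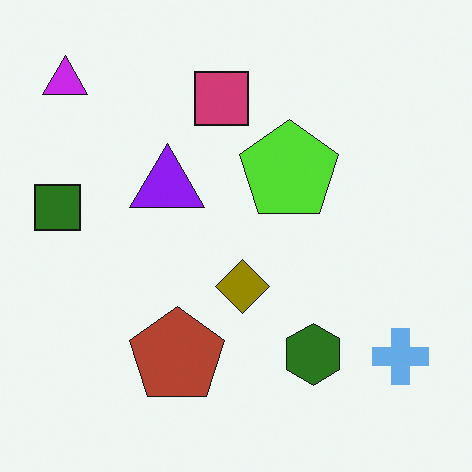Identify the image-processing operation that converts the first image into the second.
The second image is the first hue-shifted through roughly half the color wheel.

Every shape's color has rotated by the same amount around the hue wheel — a uniform hue shift.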